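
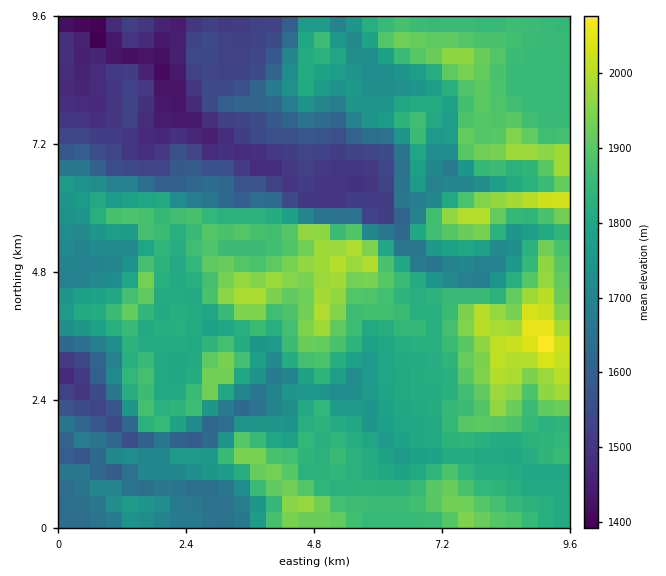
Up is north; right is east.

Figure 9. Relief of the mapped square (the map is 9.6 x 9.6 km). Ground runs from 1360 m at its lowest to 2100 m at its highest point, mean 1760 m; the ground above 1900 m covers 15.8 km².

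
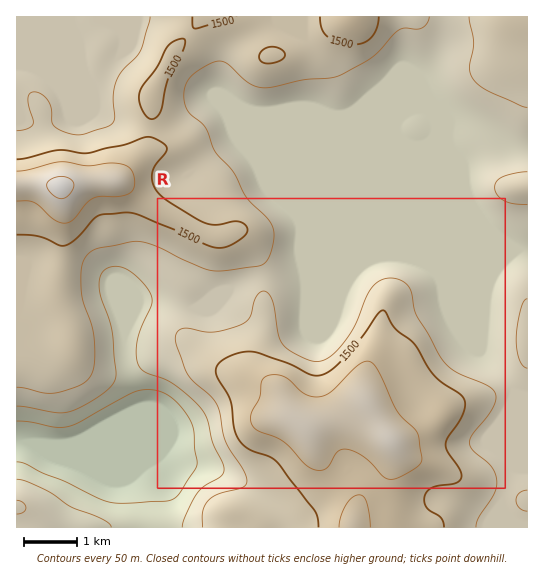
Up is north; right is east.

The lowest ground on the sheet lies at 1310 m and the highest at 1610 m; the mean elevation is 1450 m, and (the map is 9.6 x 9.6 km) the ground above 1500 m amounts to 17.5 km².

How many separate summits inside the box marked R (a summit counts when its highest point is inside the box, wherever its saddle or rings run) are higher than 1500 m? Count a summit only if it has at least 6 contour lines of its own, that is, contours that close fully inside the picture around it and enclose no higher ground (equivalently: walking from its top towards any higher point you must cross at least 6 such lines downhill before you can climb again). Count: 0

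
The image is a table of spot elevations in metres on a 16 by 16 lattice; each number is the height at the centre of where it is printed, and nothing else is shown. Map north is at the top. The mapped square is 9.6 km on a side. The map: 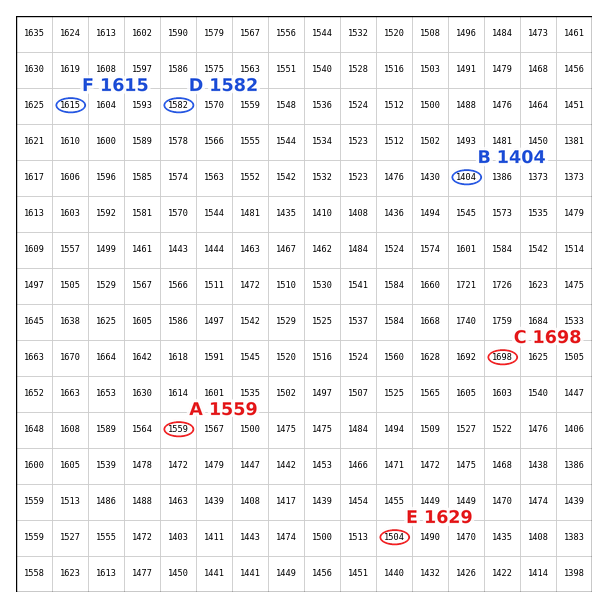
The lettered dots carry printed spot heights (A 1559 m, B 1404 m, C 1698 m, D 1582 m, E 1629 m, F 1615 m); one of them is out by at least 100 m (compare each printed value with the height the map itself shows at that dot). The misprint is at E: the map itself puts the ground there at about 1504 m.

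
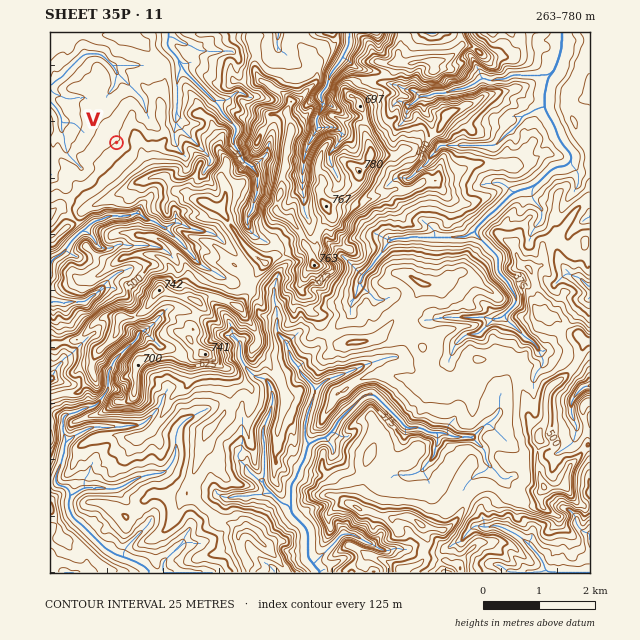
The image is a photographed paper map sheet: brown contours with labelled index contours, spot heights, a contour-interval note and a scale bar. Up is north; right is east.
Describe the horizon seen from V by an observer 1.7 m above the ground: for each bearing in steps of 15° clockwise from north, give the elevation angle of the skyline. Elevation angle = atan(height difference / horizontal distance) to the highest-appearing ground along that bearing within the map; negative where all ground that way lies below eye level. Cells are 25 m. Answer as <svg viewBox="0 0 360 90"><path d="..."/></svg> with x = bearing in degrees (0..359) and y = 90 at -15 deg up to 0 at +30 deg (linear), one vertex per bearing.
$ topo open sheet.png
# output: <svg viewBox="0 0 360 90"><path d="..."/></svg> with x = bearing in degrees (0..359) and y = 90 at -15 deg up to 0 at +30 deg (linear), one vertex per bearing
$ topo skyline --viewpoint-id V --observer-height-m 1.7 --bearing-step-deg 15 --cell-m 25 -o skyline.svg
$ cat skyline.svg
<svg viewBox="0 0 360 90"><path d="M0 61l15 0 15-3 15-4 15-3 15-2 15-2 15-1 15-4 15-5 15 0 15 5 15 5 15 5 15 4 15 3 15 2 15 2 15 2 15-1 15 3 15-2 15-3 15 0"/></svg>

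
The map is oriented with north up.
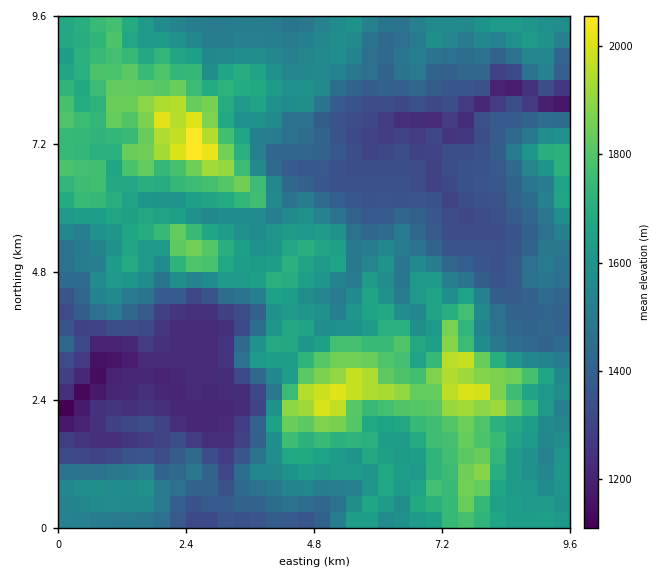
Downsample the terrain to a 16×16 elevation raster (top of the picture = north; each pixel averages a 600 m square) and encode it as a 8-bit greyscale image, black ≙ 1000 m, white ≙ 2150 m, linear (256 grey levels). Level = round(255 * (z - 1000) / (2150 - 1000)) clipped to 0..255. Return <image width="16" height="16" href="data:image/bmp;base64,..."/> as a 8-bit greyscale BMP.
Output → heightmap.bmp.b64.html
<image width="16" height="16" href="data:image/bmp;base64,Qk02BQAAAAAAADYEAAAoAAAAEAAAABAAAAABAAgAAAAAAAABAAATCwAAEwsAAAABAAAAAAAAAAAAAAEBAQACAgIAAwMDAAQEBAAFBQUABgYGAAcHBwAICAgACQkJAAoKCgALCwsADAwMAA0NDQAODg4ADw8PABAQEAAREREAEhISABMTEwAUFBQAFRUVABYWFgAXFxcAGBgYABkZGQAaGhoAGxsbABwcHAAdHR0AHh4eAB8fHwAgICAAISEhACIiIgAjIyMAJCQkACUlJQAmJiYAJycnACgoKAApKSkAKioqACsrKwAsLCwALS0tAC4uLgAvLy8AMDAwADExMQAyMjIAMzMzADQ0NAA1NTUANjY2ADc3NwA4ODgAOTk5ADo6OgA7OzsAPDw8AD09PQA+Pj4APz8/AEBAQABBQUEAQkJCAENDQwBEREQARUVFAEZGRgBHR0cASEhIAElJSQBKSkoAS0tLAExMTABNTU0ATk5OAE9PTwBQUFAAUVFRAFJSUgBTU1MAVFRUAFVVVQBWVlYAV1dXAFhYWABZWVkAWlpaAFtbWwBcXFwAXV1dAF5eXgBfX18AYGBgAGFhYQBiYmIAY2NjAGRkZABlZWUAZmZmAGdnZwBoaGgAaWlpAGpqagBra2sAbGxsAG1tbQBubm4Ab29vAHBwcABxcXEAcnJyAHNzcwB0dHQAdXV1AHZ2dgB3d3cAeHh4AHl5eQB6enoAe3t7AHx8fAB9fX0Afn5+AH9/fwCAgIAAgYGBAIKCggCDg4MAhISEAIWFhQCGhoYAh4eHAIiIiACJiYkAioqKAIuLiwCMjIwAjY2NAI6OjgCPj48AkJCQAJGRkQCSkpIAk5OTAJSUlACVlZUAlpaWAJeXlwCYmJgAmZmZAJqamgCbm5sAnJycAJ2dnQCenp4An5+fAKCgoAChoaEAoqKiAKOjowCkpKQApaWlAKampgCnp6cAqKioAKmpqQCqqqoAq6urAKysrACtra0Arq6uAK+vrwCwsLAAsbGxALKysgCzs7MAtLS0ALW1tQC2trYAt7e3ALi4uAC5ubkAurq6ALu7uwC8vLwAvb29AL6+vgC/v78AwMDAAMHBwQDCwsIAw8PDAMTExADFxcUAxsbGAMfHxwDIyMgAycnJAMrKygDLy8sAzMzMAM3NzQDOzs4Az8/PANDQ0ADR0dEA0tLSANPT0wDU1NQA1dXVANbW1gDX19cA2NjYANnZ2QDa2toA29vbANzc3ADd3d0A3t7eAN/f3wDg4OAA4eHhAOLi4gDj4+MA5OTkAOXl5QDm5uYA5+fnAOjo6ADp6ekA6urqAOvr6wDs7OwA7e3tAO7u7gDv7+8A8PDwAPHx8QDy8vIA8/PzAPT09AD19fUA9vb2APf39wD4+PgA+fn5APr6+gD7+/sA/Pz8AP39/QD+/v4A////AHZ2dWBMU1lcZIyDlKyajYlzdXllX1VygHyDkZqyq4iBQT1GS0dBcZ2Ylo2csayLfSU5QDcwNW3BzamhrcG4oH0xKTIvMjhjr9HUv7jUyKqGSygyMzJNjJOrsq2XxpBxaExYUTo0QXKOfYqUhatwXFxcf3dlYniMjnmCd4t7XFpkbH6QmLSUiJmQcXZsVU5ZbIGLlZ+Ngn2Ee11hV0hKVnGjoZOSnauRZFZOTkpIT2GDqJ+3v9aza1hTSUlDS1F0mKiotNfXlnlmVEY9OTlQX3Kgr7zErpiOgmdTUFFKOjo1l6ymo4yKg3h7a2RpYFhjaZmpkIBycXFue3dmeHiAh34="/>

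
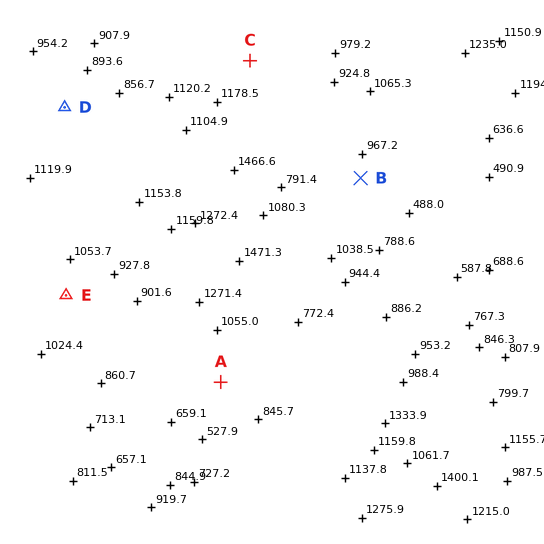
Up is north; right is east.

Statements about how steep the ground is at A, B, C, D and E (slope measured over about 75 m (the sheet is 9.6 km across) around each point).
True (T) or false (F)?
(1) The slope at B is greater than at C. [T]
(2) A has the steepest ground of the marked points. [T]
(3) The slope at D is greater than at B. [F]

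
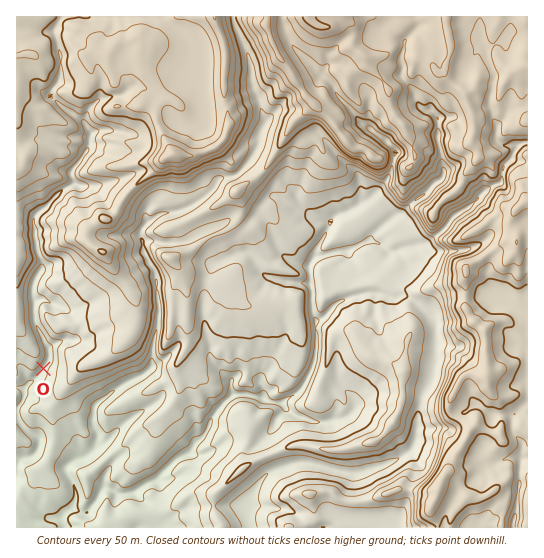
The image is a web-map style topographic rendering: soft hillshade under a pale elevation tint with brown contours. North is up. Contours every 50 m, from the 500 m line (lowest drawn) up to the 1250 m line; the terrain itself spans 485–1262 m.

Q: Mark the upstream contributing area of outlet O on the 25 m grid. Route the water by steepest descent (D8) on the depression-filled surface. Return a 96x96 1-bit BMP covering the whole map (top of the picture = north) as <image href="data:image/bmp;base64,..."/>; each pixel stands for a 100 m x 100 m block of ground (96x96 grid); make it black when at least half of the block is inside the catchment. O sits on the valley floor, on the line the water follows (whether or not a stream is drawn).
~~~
<image width="96" height="96" href="data:image/bmp;base64,Qk2+BAAAAAAAAD4AAAAoAAAAYAAAAGAAAAABAAEAAAAAAIAEAAATCwAAEwsAAAIAAAAAAAAA////AAAAAAAAAAAAAAAAAAAAAAAAAAAAAAAAAAAAAAAAAAAAAAAAAAAAAAAAAAAAAAAAAAAAAAAAAAAAAAAAAAAAAAAAAAAAAAAAAAAAAAAAAAAAAAAAAAAAAAAAAAAAAAAAAAAAAAAAAAAAAAAAAAAAAAAAAAAAAAAAAAAAAAAAAAAAAAAAAAAAAAAAAAAAAAAAAAAAAAAAAAAAAAAAAAAAAAAAAAAAAAAAAAAAAAAAAAAAAAAAAAAAAAAAAAAAAAAAAAAAAAAAAAAAAAAAAAAAAAAAAAAAAAAAAAAAAAAAAAAAAAAAAAAAAAAAAAAAAAAAAAAAAAAAAAAAAAAAAAAAAAAAAAAAAAAAAAAAAAAAAAAAAAAAAAAAAAAAAAAAAAAAAAAAAAAAAAAAAAAAAAAAAAAAAAAAAAAAAAAAAAAAAAAAAAAAAAAAAAAAAAAAAAAAAAAAAAAAAAAAAAAAAAAAAAAD4AAAAAAAAAAAAAAH+AAAAAAAAAAAAAAP/wAAAAAAAAAAAAAP/8AAAAAAAAAAAAAf/+AAAAAAAAAAAAAf//AAAAAAAAAAAAA///gAAAAAAAAAAAB///wAAAAAAAAAAAD///wAAAAAAAAAAAD///wAAAAAAAAAAAD///4AAAAAAAAAAAD///4AAAAAAAAAAAD///4AAAAAAAAAAAD///wAAAAAAAAAAAD///wAAAAAAAAAAAD///wAAAAAAAAAAAD///gAAAAAAAAAAAD///AAAAAAAAAAAAD//+AAAAAAAAAAAAD//8AAAAAAAAAAAAD//8AAAAAAAAAAAAD//4AAAAAAAAAAAAD//wAAAAAAAAAAAAD//gAAAAAAAAAAAAD/+AAAAAAAAAAAAAD/+AAAAAAAAAAAAAD/+AAAAAAAAAAAAAD//AAAAAAAAAAAAAD//gAAAAAAAAAAAAD//8AAAAAAAAAAAAD//+AAAAAAAAAAAAD//+AAAAAAAAAAAAD///AAAAAAAAAAAAD///gAAAAAAAAAAAD///wAAAAAAAAAAAD///4AAAAAAAAAAAD///8AAAAAAAAAAAD///+AAAAAAAAAAAD////AAAAAAAAAAAB////gAAAAAAAAAAB////wAAAAAAAAAAB////4AAAAAAAAAAD////4AAAAAAAAAAD////wAAAAAAAAAAD////wAAAAAAAAAAD////gAAAAAAAAAAD////gAAAAAAAAAAD////AAAAAAAAAAAD////AAAAAAAAAAAD////AAAAAAAAAAAD////gAAAAAAAAAAD////wAAAAAAAAAAD////wAAAAAAAAAAD////gAAAAAAAAAAD////AAAAAAAAAAAD///+AAAAAAAAAAAD///8AAAAAAAAAAAD///8AAAAAAAAAAAD///8AAAAAAAAAAAD///8AAAAAAAAAAAD//z8AAAAAAAAAAAD//j8AAAAAAAAAAAD//AcAAAAAAAAAAAD//AAAAAAAAAAAAAD/8AAAAAAAAAAAAAD/wAAAAAAAAAAAAAD/AAAAAAAAAAAAAAA="/>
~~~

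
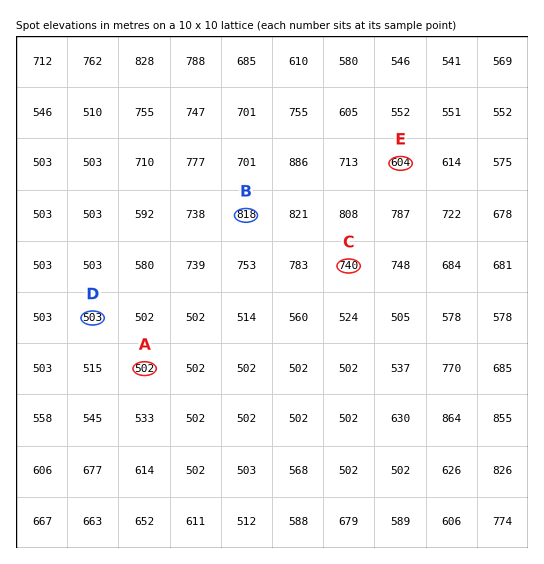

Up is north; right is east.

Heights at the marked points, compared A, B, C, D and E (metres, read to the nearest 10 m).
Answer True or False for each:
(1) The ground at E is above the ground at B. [False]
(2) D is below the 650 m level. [True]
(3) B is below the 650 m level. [False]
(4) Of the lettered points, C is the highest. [False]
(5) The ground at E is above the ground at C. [False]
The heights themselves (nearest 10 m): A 500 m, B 820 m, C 740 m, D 500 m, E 600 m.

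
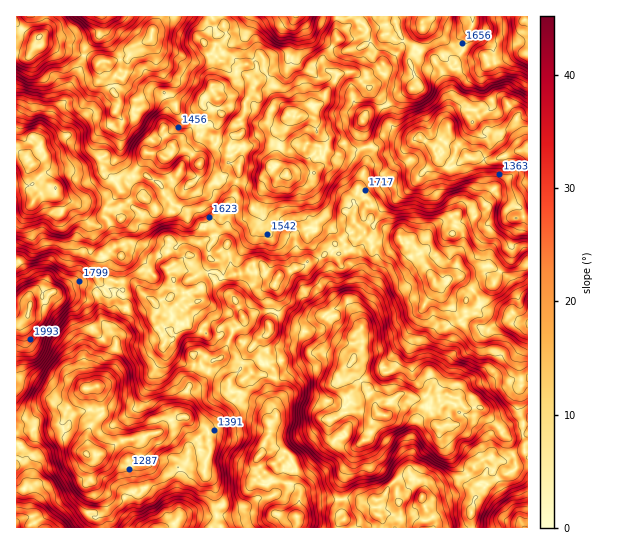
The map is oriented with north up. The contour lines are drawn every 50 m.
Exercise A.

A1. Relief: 1040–2160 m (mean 1570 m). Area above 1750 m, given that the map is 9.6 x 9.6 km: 20.5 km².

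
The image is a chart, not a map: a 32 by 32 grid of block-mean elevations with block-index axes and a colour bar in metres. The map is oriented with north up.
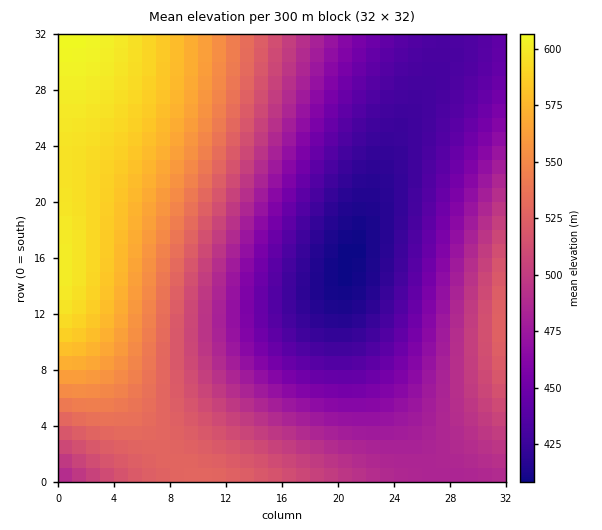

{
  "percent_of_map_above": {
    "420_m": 95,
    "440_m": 80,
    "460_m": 69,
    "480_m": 58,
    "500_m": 44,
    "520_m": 34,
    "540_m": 24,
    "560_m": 18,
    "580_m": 12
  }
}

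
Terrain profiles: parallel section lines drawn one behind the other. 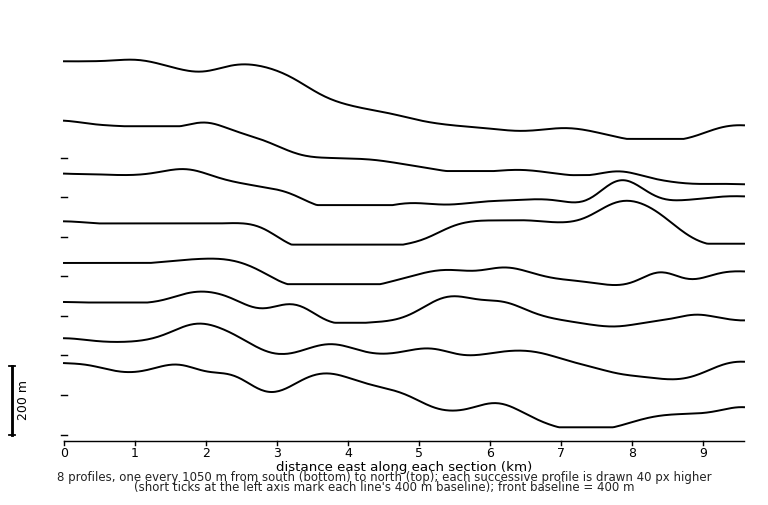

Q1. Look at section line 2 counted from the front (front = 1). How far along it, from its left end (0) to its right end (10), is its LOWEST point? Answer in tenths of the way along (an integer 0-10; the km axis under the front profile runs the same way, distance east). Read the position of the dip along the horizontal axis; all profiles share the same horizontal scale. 9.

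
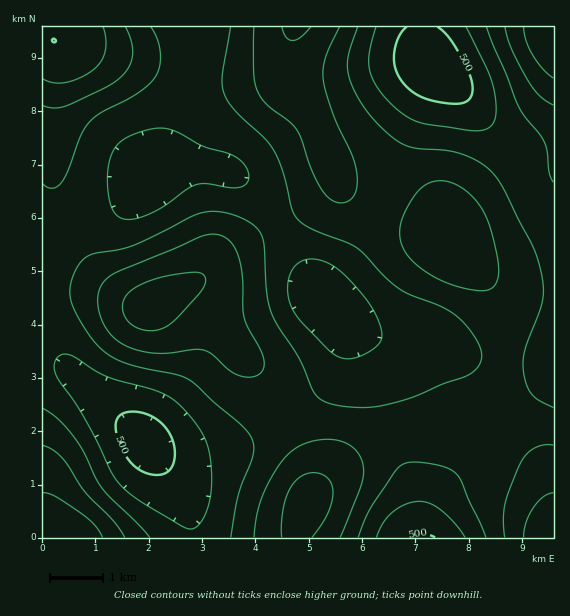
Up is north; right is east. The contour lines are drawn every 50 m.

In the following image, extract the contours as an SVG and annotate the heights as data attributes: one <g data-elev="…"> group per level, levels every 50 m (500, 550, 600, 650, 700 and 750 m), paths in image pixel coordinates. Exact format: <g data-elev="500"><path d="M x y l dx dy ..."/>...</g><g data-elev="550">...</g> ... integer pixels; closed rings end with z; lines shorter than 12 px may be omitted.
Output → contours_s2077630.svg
<g data-elev="500"><path d="M409 537l12-3 14 3"/><path d="M153 475l-9-3-8-5-7-7-6-10-6-13-1-10 1-8 6-5 12-2 14 3 12 8 10 13 4 15-2 14-8 8z"/><path d="M437 27l8 6 8 11 17 32 2 9 0 8-3 6-5 4-15 1-22-5-14-7-11-11-7-13-1-15 5-16 8-10"/></g><g data-elev="550"><path d="M376 537l7-13 9-11 13-9 14-3 10 2 12 7 14 13 10 14"/><path d="M187 528l-50-29-12-9-9-10-33-65-27-39-2-11 2-5 3-4 5-2 7 1 36 21 44 13 13 5 15 10 16 19 9 13 5 13 2 19 0 21-3 18-6 13-7 8z"/><path d="M345 359l-8-3-9-7-27-27-9-14-4-13 0-15 5-12 8-7 8-2 10 1 9 3 9 6 26 26 14 22 5 16 0 6-3 5-6 5-10 6-10 3z"/><path d="M123 219l-8-6-5-9-2-17 0-19 3-12 5-10 8-7 11-5 21-6 16 2 31 16 31 10 9 7 5 8 1 5-1 5-6 6-10 1-24-4-11 0-9 4-23 17-14 8-16 6z"/><path d="M466 27l22 45 7 24 1 15-2 10-5 6-8 3-13 0-48-7-15-7-14-13-15-18-7-16 0-17 7-25"/></g><g data-elev="600"><path d="M150 537l-48-49-7-11-12-27-14-19-13-14-13-9"/><path d="M358 537l12-28 25-37 8-8 12-2 28 4 8 4 6 5 4 6 25 56"/><path d="M553 408l-20-12-5-8-4-11-1-12 1-12 17-48 2-10 0-11-3-17-6-18-28-56-13-20-16-12-12-6-13-4-33-2-12-3-15-9-19-18-17-24-8-23 1-17 9-28"/><path d="M43 184l4 3 5 1 5-2 4-3 7-12 13-36 11-16 11-7 34-19 11-8 7-8 5-10 0-14-3-14-6-12"/><path d="M231 27l-9 48 0 10 2 8 10 16 30 29 10 13 8 18 10 39 4 9 5 6 10 5 36 14 10 6 30 31 14 11 39 16 15 9 10 9 9 12 6 11 2 9-4 11-9 7-62 25-22 6-16 2-18 0-19-3-11-4-6-7-16-34-26-42-6-22-4-55-5-11-10-8-11-5-13-4-11-1-10 2-12 4-58 28-14 5-24 3-10 5-6 6-5 11-4 10 0 11 2 9 6 12 19 28 12 10 15 8 19 5 34 7 12 5 51 44 11 13 3 8-1 10-15 40-7 42"/><path d="M486 27l33 80 26 36 2 9 2 21 4 9"/></g><g data-elev="650"><path d="M125 537l-12-17-29-29-21-33-10-8-10-5"/><path d="M340 537l21-50 2-11 0-9-3-11-8-9-11-6-13-2-13 2-14 4-10 7-10 10-11 18-9 19-4 17-3 21"/><path d="M553 445l-9 0-9 3-8 6-6 9-16 41-2 16 2 17"/><path d="M241 376l10 1 8-2 4-6 1-8-4-12-15-29-2-11 0-28-3-17-5-16-8-10-12-4-14 2-84 36-9 5-6 7-4 13 2 18 8 16 12 11 15 7 18 4 16 0 26-4 9 1 9 5 18 16z"/><path d="M480 291l8-1 5-3 4-6 2-8-4-28-10-30-11-16-15-13-16-5-15 2-7 5-6 7-12 22-3 16 3 15 11 15 19 13 23 10z"/><path d="M43 106l12 2 12-2 40-19 14-10 8-10 4-12-2-14-6-14"/><path d="M254 27l0 48 4 18 10 12 20 15 7 8 6 9 10 31 9 19 10 12 6 3 5 1 8-3 6-6 2-10 0-12-5-17-21-46-6-21-2-13 3-20 14-28"/><path d="M505 27l7 22 17 34 11 13 13 9"/></g><g data-elev="700"><path d="M102 537l-7-12-12-11-27-17-13-4"/><path d="M312 537l15-22 4-11 2-11-1-8-4-6-5-4-8-2-8 1-7 3-11 13-6 22-1 25"/><path d="M553 493l-10 4-10 11-7 15-2 14"/><path d="M149 331l15-3 14-11 25-29 3-8-3-5-4-2-7-1-31 5-20 7-13 9-5 11 0 7 2 6 10 10z"/><path d="M43 79l12 4 12-1 14-5 14-8 7-9 3-9 1-12-3-12"/><path d="M282 27l3 9 7 5 8-3 11-11"/><path d="M524 27l2 13 6 14 11 15 10 9"/></g>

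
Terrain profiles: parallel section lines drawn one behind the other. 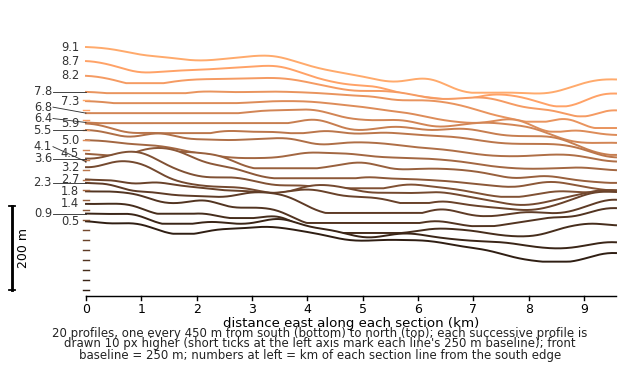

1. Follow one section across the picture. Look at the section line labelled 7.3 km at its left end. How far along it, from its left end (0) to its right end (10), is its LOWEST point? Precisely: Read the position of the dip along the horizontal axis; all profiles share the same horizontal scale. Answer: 10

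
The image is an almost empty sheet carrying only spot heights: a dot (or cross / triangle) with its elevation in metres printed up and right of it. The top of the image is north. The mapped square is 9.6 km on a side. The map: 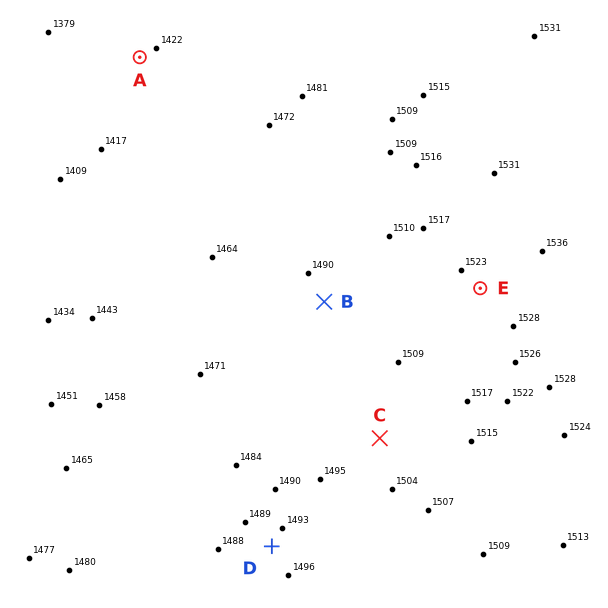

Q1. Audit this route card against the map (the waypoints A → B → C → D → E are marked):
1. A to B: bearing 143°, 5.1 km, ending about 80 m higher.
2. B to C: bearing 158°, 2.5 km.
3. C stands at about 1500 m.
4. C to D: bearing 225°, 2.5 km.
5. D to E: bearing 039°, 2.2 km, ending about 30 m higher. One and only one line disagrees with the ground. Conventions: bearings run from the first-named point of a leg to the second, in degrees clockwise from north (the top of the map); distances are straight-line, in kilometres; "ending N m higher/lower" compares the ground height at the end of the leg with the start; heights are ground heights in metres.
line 5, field distance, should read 5.5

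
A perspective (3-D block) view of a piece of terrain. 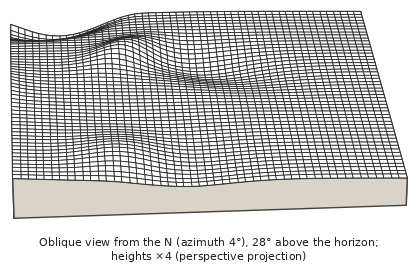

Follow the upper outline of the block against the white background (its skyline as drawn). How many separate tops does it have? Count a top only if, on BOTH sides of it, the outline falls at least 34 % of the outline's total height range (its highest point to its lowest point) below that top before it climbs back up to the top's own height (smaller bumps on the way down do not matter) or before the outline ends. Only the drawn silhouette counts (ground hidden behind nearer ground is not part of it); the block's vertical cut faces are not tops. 2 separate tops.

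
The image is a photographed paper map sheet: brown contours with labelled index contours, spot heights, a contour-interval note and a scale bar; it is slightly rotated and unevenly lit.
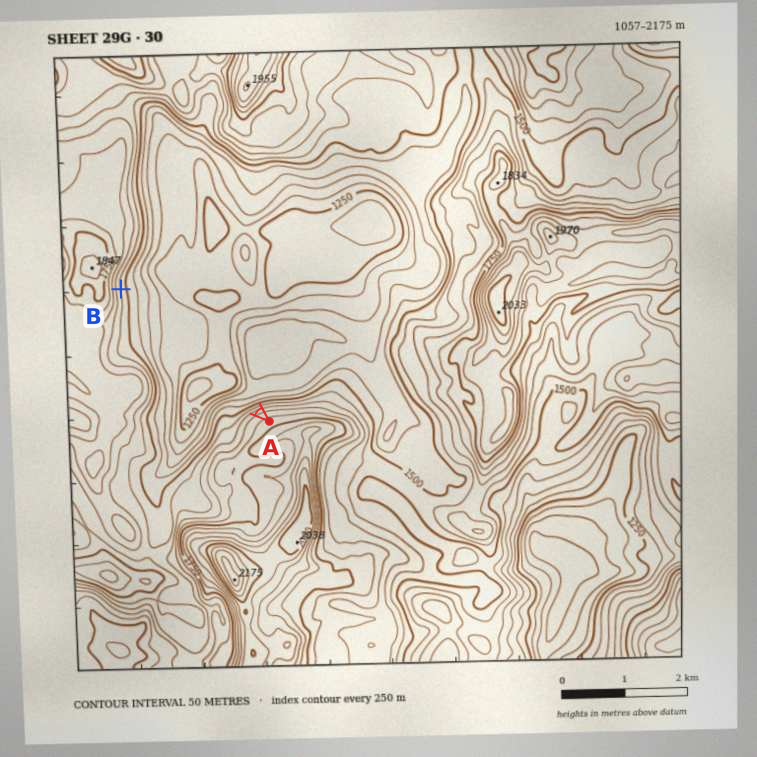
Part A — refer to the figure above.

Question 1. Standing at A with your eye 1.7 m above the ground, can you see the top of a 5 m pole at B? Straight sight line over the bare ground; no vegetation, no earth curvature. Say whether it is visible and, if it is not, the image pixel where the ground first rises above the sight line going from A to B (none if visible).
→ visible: true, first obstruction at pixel None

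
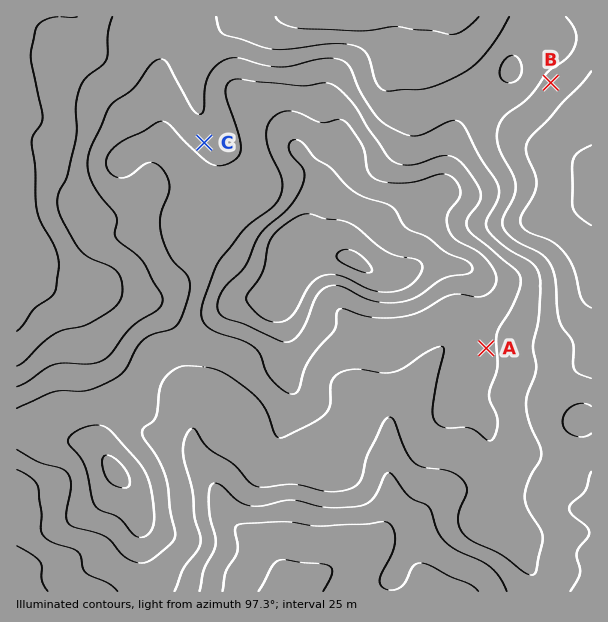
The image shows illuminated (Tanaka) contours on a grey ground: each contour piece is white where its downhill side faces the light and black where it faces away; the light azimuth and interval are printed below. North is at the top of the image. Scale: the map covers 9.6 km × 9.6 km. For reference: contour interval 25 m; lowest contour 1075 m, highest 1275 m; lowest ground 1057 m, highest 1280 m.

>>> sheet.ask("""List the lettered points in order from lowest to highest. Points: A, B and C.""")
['B', 'C', 'A']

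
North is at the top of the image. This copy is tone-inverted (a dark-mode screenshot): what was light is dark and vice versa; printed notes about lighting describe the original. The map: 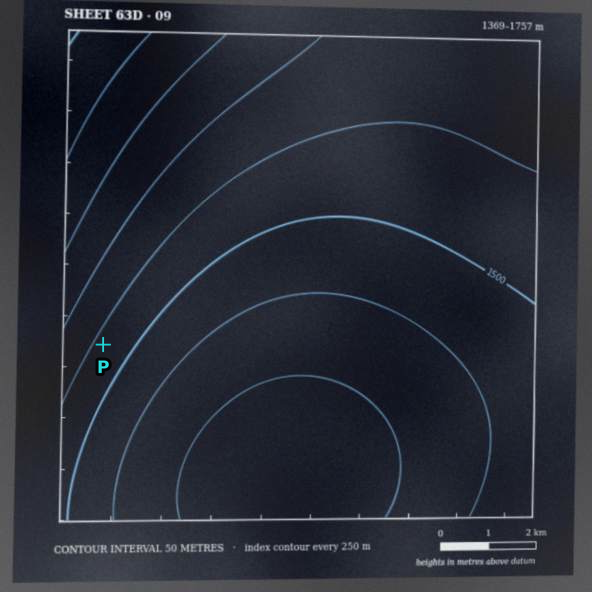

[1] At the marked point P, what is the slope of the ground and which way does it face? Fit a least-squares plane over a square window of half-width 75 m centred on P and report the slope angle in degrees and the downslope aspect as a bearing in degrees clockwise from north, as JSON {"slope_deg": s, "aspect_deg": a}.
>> {"slope_deg": 4, "aspect_deg": 120}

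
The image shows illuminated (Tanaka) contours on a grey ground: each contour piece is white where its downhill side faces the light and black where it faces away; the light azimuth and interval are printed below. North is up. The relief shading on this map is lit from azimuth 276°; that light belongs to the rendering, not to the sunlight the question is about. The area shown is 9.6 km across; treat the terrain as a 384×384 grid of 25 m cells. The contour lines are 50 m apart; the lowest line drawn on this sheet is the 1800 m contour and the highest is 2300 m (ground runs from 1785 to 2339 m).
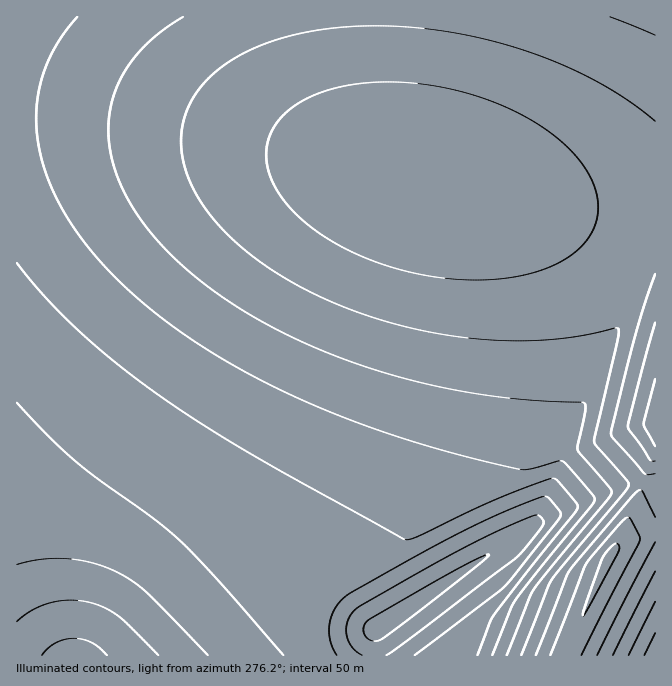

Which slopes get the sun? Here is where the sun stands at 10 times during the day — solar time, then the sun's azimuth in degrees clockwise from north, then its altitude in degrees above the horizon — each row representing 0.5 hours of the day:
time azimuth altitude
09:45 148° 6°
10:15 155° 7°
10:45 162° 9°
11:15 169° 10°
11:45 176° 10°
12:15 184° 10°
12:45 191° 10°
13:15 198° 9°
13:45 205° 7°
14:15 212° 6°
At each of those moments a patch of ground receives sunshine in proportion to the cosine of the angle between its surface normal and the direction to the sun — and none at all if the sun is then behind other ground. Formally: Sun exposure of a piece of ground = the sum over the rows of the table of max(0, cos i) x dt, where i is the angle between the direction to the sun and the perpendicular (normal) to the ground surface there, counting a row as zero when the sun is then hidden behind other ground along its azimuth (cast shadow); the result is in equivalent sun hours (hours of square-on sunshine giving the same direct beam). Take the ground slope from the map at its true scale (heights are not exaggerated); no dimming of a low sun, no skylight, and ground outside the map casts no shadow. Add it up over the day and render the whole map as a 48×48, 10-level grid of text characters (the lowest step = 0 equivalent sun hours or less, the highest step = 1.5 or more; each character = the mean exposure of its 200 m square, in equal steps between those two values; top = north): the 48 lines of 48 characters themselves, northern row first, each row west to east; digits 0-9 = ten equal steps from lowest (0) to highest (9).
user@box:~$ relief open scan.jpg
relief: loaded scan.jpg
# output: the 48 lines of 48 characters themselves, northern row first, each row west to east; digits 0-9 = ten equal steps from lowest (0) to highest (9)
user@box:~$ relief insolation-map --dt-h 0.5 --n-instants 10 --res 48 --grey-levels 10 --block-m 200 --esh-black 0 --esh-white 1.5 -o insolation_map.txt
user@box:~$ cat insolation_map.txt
444333333333333333333222222222222222333333333333
444443333333333333333332222222222222333333333333
444444433333333333333333332222222233333333333333
444444444333333333333333333333333333333333333333
444444444443333333333333333333333333333333333333
444444444444443333333333333333333333333333333333
444444444444444444333333333333333333333333333333
444444444444444444444433333333333333333333333333
444444444444444444444444444433333333333333333333
555555554444444444444444444444444444333333333334
555555555555555544444444444444444444444444444444
555555555555555555555544444444444444444444444444
555555555555555555555555555554444444444444444444
555555555555555555555555555555555554444444444444
555555555555555555555555555555555555555554444444
555555555555556666666555555555555555555555555544
555555555666666666666666666665555555555555555555
555555566666666666666666666666666655555555555554
555555666666666666666666666666666666665555555553
555556666666666666666666666666666666666665555553
555556666666666666666666666666666666666666655542
555556666666666666666666666666666666666666665533
555555666666666666666666666666666666666666665433
555555666666666666666666666666666666666666655333
555555566666666666666666666666666666666666655333
555555556666666666666666666666666666666666654333
555555555666666666666666666666666666666666653333
555555555566666666666666666666666666666666643333
555555555555666666666666666666666666666666533333
555555555555566666666666666666666666666666433333
555555555555555666666666666666666666666666333344
555555555555555555666666666666666666665554346888
555555555555555555556666666666666666655555688889
555555555555555555555555666666666666555687778889
555555555555555555555555555555666665578976655669
555555555555555555555555555555555567998765443103
555555555555555555555555555555555689987543210012
555555555555555555555555555555568998875320000022
556666665555555555555555555555699998752000000123
666666666655555555555555555558999987410000000367
666666666665555555555555555699999862000000004788
666777766666555555555555557999998410000000227888
677777776666555555555555699999862000000022248888
677777777666655555555555999998410000001222268887
677777777666665555555556899962000000122222477777
677777777666666555555555667410000012222222677777
666777766666666655555554330000000242222223777777
666666666666666665555553210000013532222225777777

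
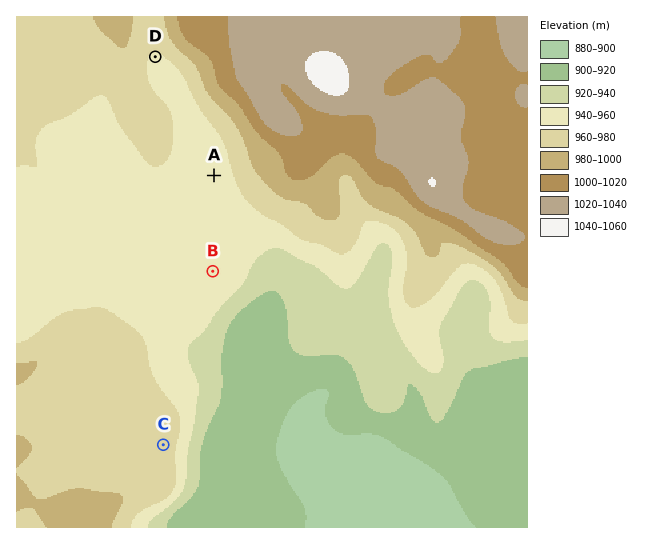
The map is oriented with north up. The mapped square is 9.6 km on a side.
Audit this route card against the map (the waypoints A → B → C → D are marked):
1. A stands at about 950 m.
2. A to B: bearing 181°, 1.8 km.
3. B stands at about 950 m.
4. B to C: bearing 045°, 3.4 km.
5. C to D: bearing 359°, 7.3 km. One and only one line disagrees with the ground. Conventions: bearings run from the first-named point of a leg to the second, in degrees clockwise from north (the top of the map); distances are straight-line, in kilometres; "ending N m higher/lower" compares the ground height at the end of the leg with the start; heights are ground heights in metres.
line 4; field bearing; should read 196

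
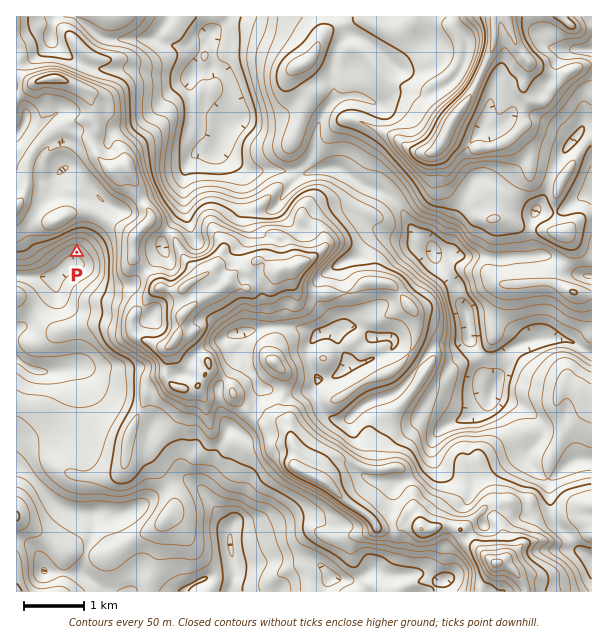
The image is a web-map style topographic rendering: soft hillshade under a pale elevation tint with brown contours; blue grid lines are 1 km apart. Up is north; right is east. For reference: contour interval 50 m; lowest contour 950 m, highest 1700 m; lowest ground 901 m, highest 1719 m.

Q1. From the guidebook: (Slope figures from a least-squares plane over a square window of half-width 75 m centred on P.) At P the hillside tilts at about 15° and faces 199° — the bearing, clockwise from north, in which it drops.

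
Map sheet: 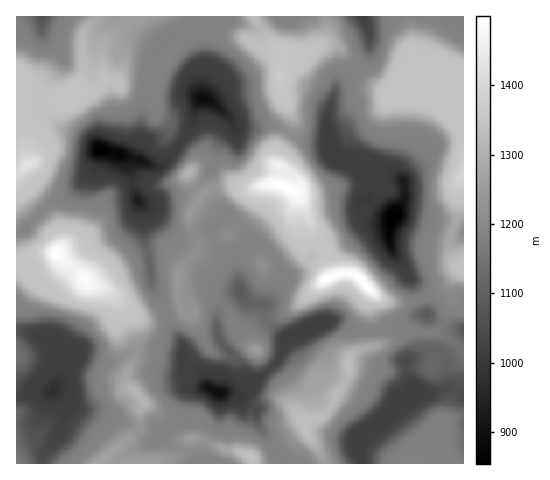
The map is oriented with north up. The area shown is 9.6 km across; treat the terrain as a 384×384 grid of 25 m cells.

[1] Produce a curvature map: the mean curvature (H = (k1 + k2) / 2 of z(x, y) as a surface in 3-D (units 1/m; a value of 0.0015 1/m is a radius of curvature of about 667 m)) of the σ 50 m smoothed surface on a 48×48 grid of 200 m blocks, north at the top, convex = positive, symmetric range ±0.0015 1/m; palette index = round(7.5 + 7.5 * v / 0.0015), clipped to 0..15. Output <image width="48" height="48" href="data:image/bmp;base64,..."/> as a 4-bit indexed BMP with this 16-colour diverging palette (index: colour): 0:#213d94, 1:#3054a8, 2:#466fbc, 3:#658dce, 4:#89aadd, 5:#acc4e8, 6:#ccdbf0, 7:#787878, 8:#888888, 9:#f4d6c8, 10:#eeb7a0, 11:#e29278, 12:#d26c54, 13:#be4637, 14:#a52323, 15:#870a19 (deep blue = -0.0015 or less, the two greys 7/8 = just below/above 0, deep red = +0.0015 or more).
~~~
<image width="48" height="48" href="data:image/bmp;base64,Qk32BAAAAAAAAHYAAAAoAAAAMAAAADAAAAABAAQAAAAAAIAEAAATCwAAEwsAABAAAAAAAAAAlD0hAKhUMAC8b0YAzo1lAN2qiQDoxKwA8NvMAHh4eACIiIgAyNb0AKC37gB4kuIAVGzSADdGvgAjI6UAGQqHAJgkrGSsZpq8uXZkNO9zd2KqpTSdl3d3iYdUSbdZx2VWdmZs//9WZ0f3kWV7uYd4mHaVQotlm6VWeeypRUVXdo+1cHZVnKiImHWpVVumZ5pndohmeKoZVttikTdkSLqImVVqdlepdFk2d2e43GV6a7rZa0JnVGu5qchnd1JpZLyIeb3hZyM3baifVtkmdUbOzGZ4l1R4Zn73qpyEeFhJ3IZa1X2id2RWZFaCWEfWrM5XcSQwCGOuqXdp6kjUR3Y1dnWHSTm1itdKY4YHWoUtdolmrVW3NlRnSoVpd0vHm4NrU4qbh1QHx2yXXLWNxVnJdrpXh1THScZrk4UyOiqATGmmf6RrhIuoest3eHGpZIlrgWPPtI/1Cqenj6RHICeIWrhXd2BWp1lZsAn5CM/5FFq7it/8uFZEe2RnZDKF2ldXsG3Ai3anBkJbtTRpi6mruQEiJKpsyouViLmgqYmHQTUwa2RFeKy6Y7yXZ1JbiJ60abqRuYlp6iAQCFdiWFMJmJdlaKqXd55VW4t1uldWnecyZK2ZZnEamTWM24h3mcg3a3d4ljZEZ/+2OKTP+byoh0zaZa3LubQ3a3Z5giqoc8rIdk/5WHqHcbuFWL2qaYUIe3Z4o0uYc1n/cc+VgASVl5hlmKunbVgJjHZ4lninYwWf//xWYxx3zYdIyqh2u0kaepd3iInHRKlTSLdiVF1Y2bh/+VNrxXgrdoqHd3iESsZ4qHc4BqxXqZqJ7VaoNrV8h2mHd3dTm4iKkqV0CNtYpRCXaGnVW4KMp4h4uXY3uYd9mGaCOqxm4xJ9uszWpTRDmKdmd2RaiWyrZSiCJ2yEuXQUyHVHwmmCWtd3dUapemyjlFqCEGuTa7Y0U0Z5xFF0SrpmMpuFaaqSs0i1AomUu6yDaarO1gKRWnuETbdTW+ujtUWswFiK2XnWShQ65lqJp1W3y5/s3cyjzEeJ4Xd6uJWdOxRVeot57vRE7Ya8letZ61eJcDh8vMp8aUablWpRPP00lJgnnKhkI2eIhlllt57JqFd4VFA4FLlohUy/x6YxV3hTM4pk1od36nUAAHm4ULyo0CnGfGgVd1JHmalhmYh4yHQDu7laojn5YRi/5TsWaUnsuphwand5h4NYVUI21UOFZCZGIowlZ52GZmUyuYeIaFlHm6T8qVd5hThzO7szZphWRDRruHeIm8dJqresmWjYCCxmz3lAm4bdmaq6iHd4iK2kNWiMZoEwiFw93XZwbHPbqqmIiIeIiInJf0aMVWAlpZlum4WkG3TKiIiIeIiImpiKr2WLg3Vqk3d9mlZ6Gnfrh4h3eImZeLhqnFV5wYmZYoZcqYg4eXVaqIh3eLu7UJl6aoR41xZ1JaNriKxTVocl2HiIibZFQbpqSYV4nWESeUjJiIu3SIhz2XiJvERnctpqaYZnicqcpa2YmZm82pBVvJm8pGlog9pZiIZneImpbfqMy5u7tcAofNumNJsIpL5niIhmZ3iHZ5W4Izh7iZBMVqVkZ6omx0y3WJmYdnd3UB2SRVRJqEF8dWRneA=="/>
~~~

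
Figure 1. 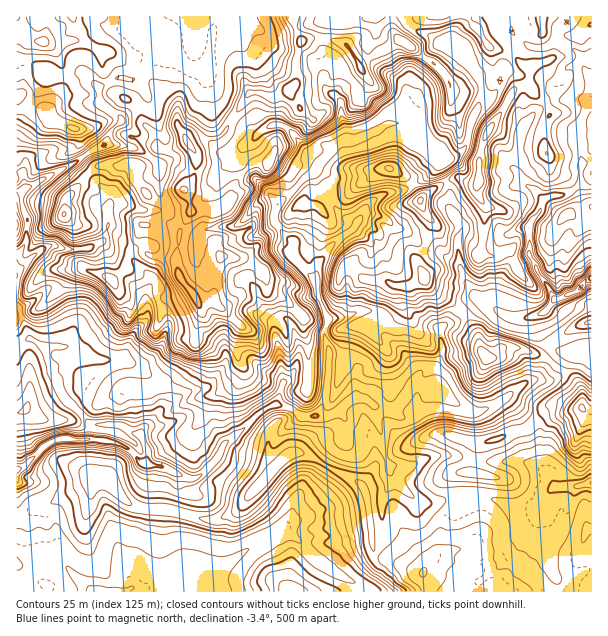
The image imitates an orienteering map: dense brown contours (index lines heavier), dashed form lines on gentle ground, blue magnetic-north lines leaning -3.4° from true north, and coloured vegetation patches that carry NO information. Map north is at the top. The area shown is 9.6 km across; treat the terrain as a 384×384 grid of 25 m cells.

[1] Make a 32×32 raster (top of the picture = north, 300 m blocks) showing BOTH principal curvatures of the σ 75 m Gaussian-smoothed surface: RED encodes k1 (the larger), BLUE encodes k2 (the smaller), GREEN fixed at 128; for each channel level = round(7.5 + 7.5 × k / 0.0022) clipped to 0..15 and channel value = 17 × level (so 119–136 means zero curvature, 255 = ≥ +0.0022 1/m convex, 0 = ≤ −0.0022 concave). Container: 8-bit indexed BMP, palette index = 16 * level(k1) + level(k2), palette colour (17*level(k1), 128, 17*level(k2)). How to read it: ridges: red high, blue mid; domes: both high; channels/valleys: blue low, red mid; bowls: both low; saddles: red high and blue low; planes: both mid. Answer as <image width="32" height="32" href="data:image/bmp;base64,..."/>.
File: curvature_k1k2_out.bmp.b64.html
<image width="32" height="32" href="data:image/bmp;base64,Qk02CAAAAAAAADYEAAAoAAAAIAAAACAAAAABAAgAAAAAAAAEAAATCwAAEwsAAAABAAAAAAAAAIAAABGAAAAigAAAM4AAAESAAABVgAAAZoAAAHeAAACIgAAAmYAAAKqAAAC7gAAAzIAAAN2AAADugAAA/4AAAACAEQARgBEAIoARADOAEQBEgBEAVYARAGaAEQB3gBEAiIARAJmAEQCqgBEAu4ARAMyAEQDdgBEA7oARAP+AEQAAgCIAEYAiACKAIgAzgCIARIAiAFWAIgBmgCIAd4AiAIiAIgCZgCIAqoAiALuAIgDMgCIA3YAiAO6AIgD/gCIAAIAzABGAMwAigDMAM4AzAESAMwBVgDMAZoAzAHeAMwCIgDMAmYAzAKqAMwC7gDMAzIAzAN2AMwDugDMA/4AzAACARAARgEQAIoBEADOARABEgEQAVYBEAGaARAB3gEQAiIBEAJmARACqgEQAu4BEAMyARADdgEQA7oBEAP+ARAAAgFUAEYBVACKAVQAzgFUARIBVAFWAVQBmgFUAd4BVAIiAVQCZgFUAqoBVALuAVQDMgFUA3YBVAO6AVQD/gFUAAIBmABGAZgAigGYAM4BmAESAZgBVgGYAZoBmAHeAZgCIgGYAmYBmAKqAZgC7gGYAzIBmAN2AZgDugGYA/4BmAACAdwARgHcAIoB3ADOAdwBEgHcAVYB3AGaAdwB3gHcAiIB3AJmAdwCqgHcAu4B3AMyAdwDdgHcA7oB3AP+AdwAAgIgAEYCIACKAiAAzgIgARICIAFWAiABmgIgAd4CIAIiAiACZgIgAqoCIALuAiADMgIgA3YCIAO6AiAD/gIgAAICZABGAmQAigJkAM4CZAESAmQBVgJkAZoCZAHeAmQCIgJkAmYCZAKqAmQC7gJkAzICZAN2AmQDugJkA/4CZAACAqgARgKoAIoCqADOAqgBEgKoAVYCqAGaAqgB3gKoAiICqAJmAqgCqgKoAu4CqAMyAqgDdgKoA7oCqAP+AqgAAgLsAEYC7ACKAuwAzgLsARIC7AFWAuwBmgLsAd4C7AIiAuwCZgLsAqoC7ALuAuwDMgLsA3YC7AO6AuwD/gLsAAIDMABGAzAAigMwAM4DMAESAzABVgMwAZoDMAHeAzACIgMwAmYDMAKqAzAC7gMwAzIDMAN2AzADugMwA/4DMAACA3QARgN0AIoDdADOA3QBEgN0AVYDdAGaA3QB3gN0AiIDdAJmA3QCqgN0Au4DdAMyA3QDdgN0A7oDdAP+A3QAAgO4AEYDuACKA7gAzgO4ARIDuAFWA7gBmgO4Ad4DuAIiA7gCZgO4AqoDuALuA7gDMgO4A3YDuAO6A7gD/gO4AAID/ABGA/wAigP8AM4D/AESA/wBVgP8AZoD/AHeA/wCIgP8AmYD/AKqA/wC7gP8AzID/AN2A/wDugP8A/4D/AJeIiJaFloaHh4eHh4aXqKinlpRzc6S2h4eHiIiHh4eHh4eHh5eHh4eHd4eHhZeYl3V0hafHp6iHh4eGh4eHh4eHh3aXlnd3h4Z2hYWEhIaVhZeFyIaHh5iXmId3h4eHl4eHhbiWdXWGhYW2t6aEhIWHh4bHhZeGl3eIiId3h3aYl5eGp6aFx9fY17XF6JiFdXZ2dseVl3WWh4eHhneHhpiklpaXpsemdoaFhYXI6IZzdnaWyIWFlZaFdISWhoaVlIG2h6iouJSUgZGSlobH13SF19e3dYWXuMjIx7iGhpSjoMDp2MjJoYGnuaaCh5e31+eWdZaUpnSDhJWEdHV1pLa4kICQkLCkpKiop3KCuKWop4aGl4W36Njo5+jHl3Smx6jo9+Skk5SDhZWmlpKQ6JKBlYaXlnSEtpVihafGpabIt5dzlLi4p5eFprenqIOAw9WkhIWGhoaFgqKAc6e3ttmmh4OYh5iop5Z1hJa4uZG2+KGWhpaFh3aT6JZygXOFxaaVlpeGhYR0k4Okg8ikgpP3kKaFt5Z0c4XY2KeEtaWElYSGhoaUY5PF6tiCpNeiteZwhIbHhLeylunY+Pa1dXWDlIZ2hbWx+KG3xnL556Kl1sDYyJaXt3Gl2JSDhKbHxrLphVR0x+ehpZbY17RydObngJKDg6WVhbOkc4WSgKfH0rTGdGT4ppOE56entqTIxYD2ppa4uKfHlnN1hOfAoNKi58Xn9uiWc7bXhaVkx+fFgOfH17eV2biCtHW29cDZgIKTtuaUlKW21pWGyMflc3CVofmWhpa3pYDqx/aA17i0oLGAsYCVpoaWlpa3ldaCY5aRkqWGl6W2gcaVxqDZl5Wg1vrXtoPIt5a2lKGg1qCnlrmDdJR0ttiBpZW2cMe3t6Cl+ZZ1hIO0hLem2MaicNiolbZxxdf5YnPH1se2kLa3cJG394V0tral2oWG6KCBkqaVt8eBsNT0tPmUdZOlooOUtYCy9+fYhHO1poW19ueDc5W36PnolWGj94R1lriWhHSDtbGAkaG1pNemhYWW+aJzg4SDpaWEdIH1k4WW2ZaVhbjG+daxtraj+aTXhoLDoNaBcoOEhYWV1rD4lIXGdYWmuLaFpoG0hdaldJXGlYPY+PbTtHJ2dMbYgPaldMenlaeWp4eDyLeGtaV2dNfX18eGkbX4xYN1lOikgvempoV2lnWWhoSUhJeHhneFxnWG14aVlfezUmPlyJOVlKaGl4aFdZZ2l6eXhoeHh4aWdnXWdXa21cWD8/eEg6aVqLimdrfZpqeml4aHd4iHh3eHZNi3xtiFtvjVYnSlx4aFlJSXloaGl3aHd4eHh4eHd4aV5nV1hYWlk7PHpNd2d4e3hKc="/>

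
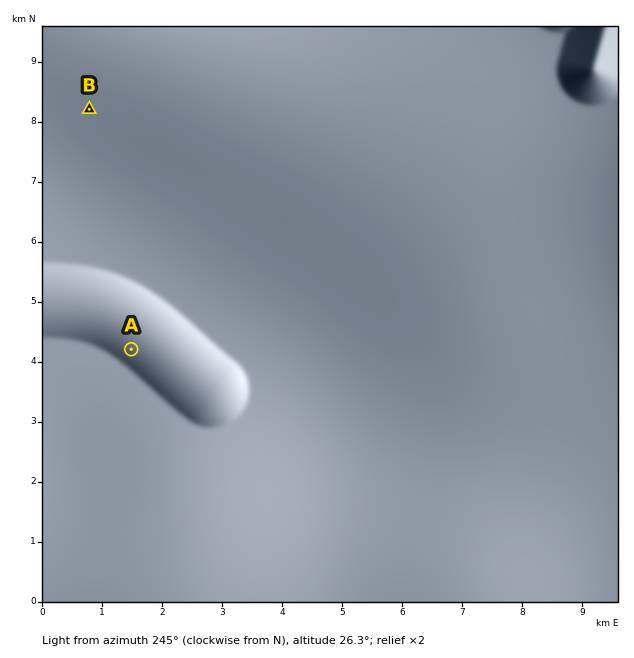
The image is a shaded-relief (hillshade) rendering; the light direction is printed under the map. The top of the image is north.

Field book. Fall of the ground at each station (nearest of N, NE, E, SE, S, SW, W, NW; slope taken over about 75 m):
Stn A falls NE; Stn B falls N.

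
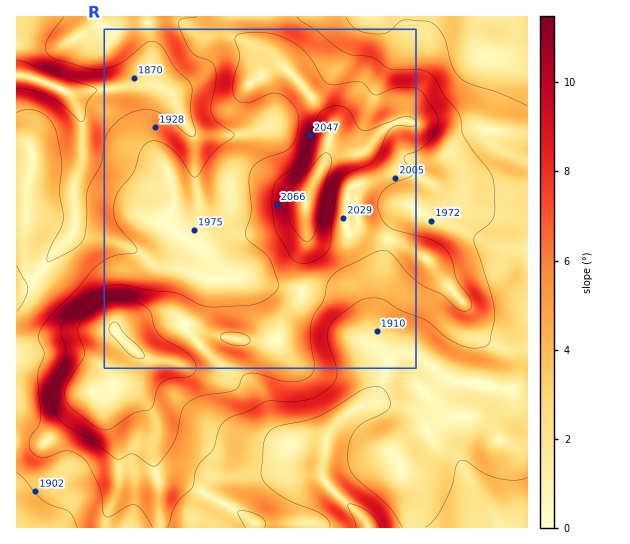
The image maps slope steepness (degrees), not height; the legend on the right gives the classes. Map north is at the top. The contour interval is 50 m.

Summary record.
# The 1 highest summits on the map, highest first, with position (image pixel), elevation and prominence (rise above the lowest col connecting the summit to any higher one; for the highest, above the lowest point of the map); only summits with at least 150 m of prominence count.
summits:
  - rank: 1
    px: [306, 205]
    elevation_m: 2141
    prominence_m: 318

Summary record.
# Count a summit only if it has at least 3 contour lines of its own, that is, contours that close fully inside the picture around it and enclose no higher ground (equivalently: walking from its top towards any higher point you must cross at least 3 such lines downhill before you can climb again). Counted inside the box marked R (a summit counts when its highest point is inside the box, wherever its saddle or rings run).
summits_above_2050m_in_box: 1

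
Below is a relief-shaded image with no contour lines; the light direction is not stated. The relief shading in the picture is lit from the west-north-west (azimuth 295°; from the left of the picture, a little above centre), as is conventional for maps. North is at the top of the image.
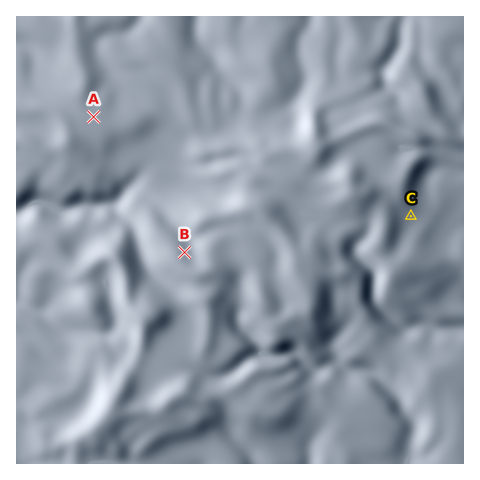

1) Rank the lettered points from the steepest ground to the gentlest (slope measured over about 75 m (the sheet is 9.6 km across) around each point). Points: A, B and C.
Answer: B C A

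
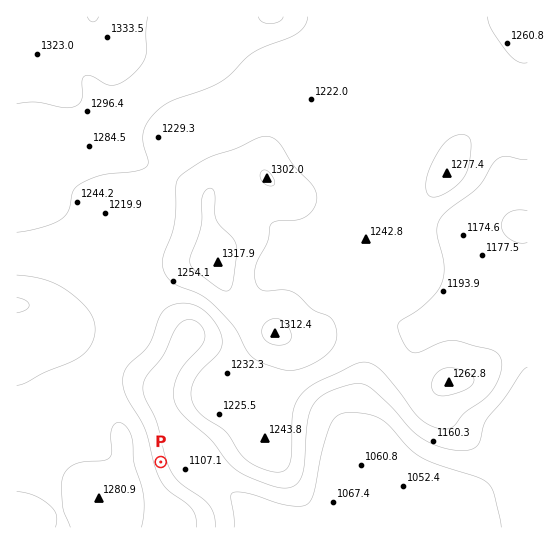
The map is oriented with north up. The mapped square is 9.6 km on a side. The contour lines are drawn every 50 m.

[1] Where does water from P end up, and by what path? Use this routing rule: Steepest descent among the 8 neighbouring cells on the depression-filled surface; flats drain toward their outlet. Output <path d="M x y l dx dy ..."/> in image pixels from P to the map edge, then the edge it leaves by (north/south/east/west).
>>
<path d="M161 462l22 0 19 19 3 0 5 2 4 0 1 2 6 0 13 13 1 0 6 5 2 0 24 24"/>
exit: south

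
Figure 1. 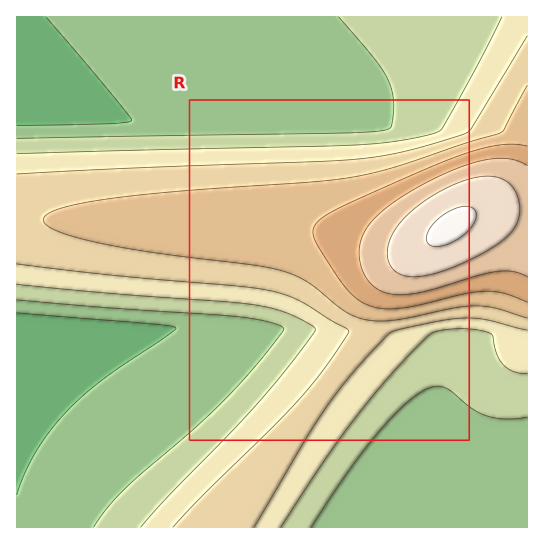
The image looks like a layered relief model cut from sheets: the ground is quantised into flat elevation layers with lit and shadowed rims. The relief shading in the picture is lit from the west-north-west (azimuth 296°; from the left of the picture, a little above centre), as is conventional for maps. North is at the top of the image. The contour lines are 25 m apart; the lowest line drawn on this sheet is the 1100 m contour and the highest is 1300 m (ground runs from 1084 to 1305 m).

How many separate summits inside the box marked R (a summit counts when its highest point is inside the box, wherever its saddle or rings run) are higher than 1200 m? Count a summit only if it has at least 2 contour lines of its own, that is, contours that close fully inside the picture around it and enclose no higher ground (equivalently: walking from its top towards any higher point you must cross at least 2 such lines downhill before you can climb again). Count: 1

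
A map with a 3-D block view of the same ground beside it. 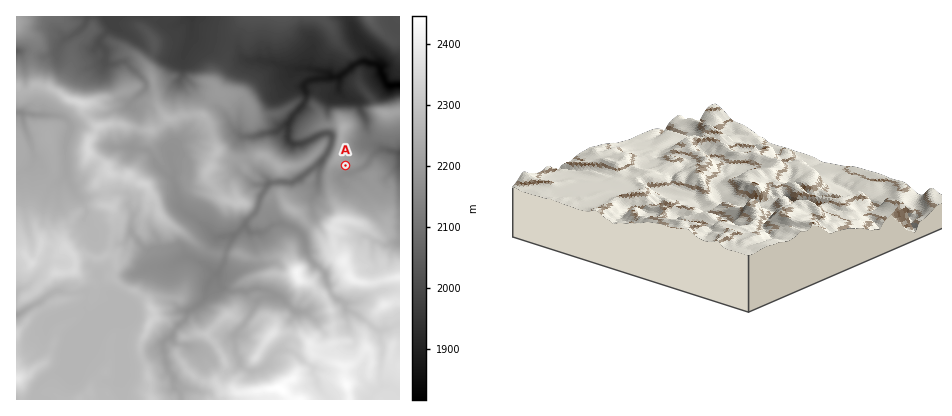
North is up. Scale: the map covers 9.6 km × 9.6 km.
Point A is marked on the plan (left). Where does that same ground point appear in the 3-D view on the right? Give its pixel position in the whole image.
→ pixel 839 205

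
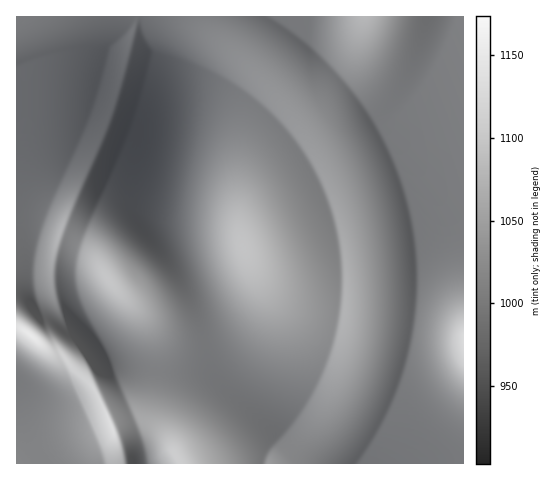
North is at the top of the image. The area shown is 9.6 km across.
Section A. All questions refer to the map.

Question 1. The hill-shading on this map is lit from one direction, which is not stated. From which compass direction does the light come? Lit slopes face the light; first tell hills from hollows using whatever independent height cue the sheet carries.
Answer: W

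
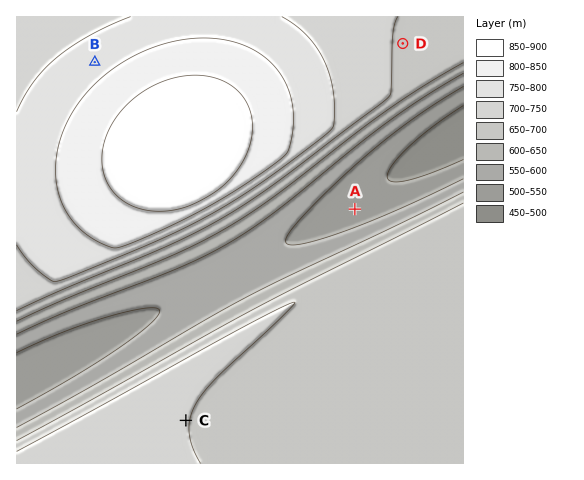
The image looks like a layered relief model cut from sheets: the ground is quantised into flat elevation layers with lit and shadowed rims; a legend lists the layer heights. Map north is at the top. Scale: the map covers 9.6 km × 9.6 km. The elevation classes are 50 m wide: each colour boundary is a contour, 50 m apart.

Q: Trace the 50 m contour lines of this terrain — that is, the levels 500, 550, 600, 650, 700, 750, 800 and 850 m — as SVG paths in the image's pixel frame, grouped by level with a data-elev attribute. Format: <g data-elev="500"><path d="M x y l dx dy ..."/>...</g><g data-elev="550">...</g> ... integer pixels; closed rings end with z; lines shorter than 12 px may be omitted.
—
<g data-elev="500"><path d="M463 159l-32 14-22 7-16 2-4-2-2-2 1-5 4-7 16-19 25-21 30-21"/></g><g data-elev="550"><path d="M17 353l47-21 45-16 37-8 9 0 5 3-3 5-8 9-30 23-44 28-58 33"/><path d="M463 179l-67 31-55 22-41 12-10 1-4-3 3-10 14-16 58-56 50-40 52-34"/></g><g data-elev="600"><path d="M17 334l58-26 104-40 49-24 49-33 114-92 35-23 37-23"/><path d="M463 192l-217 105-153 88-76 42"/></g><g data-elev="650"><path d="M17 321l51-23 105-43 52-26 51-34 113-86 37-25 37-21"/><path d="M463 203l-208 106-238 132"/></g><g data-elev="700"><path d="M201 463l-9-16-3-15 1-15 6-14 20-25 60-55 19-21-13 5-34 18-231 126"/><path d="M17 311l48-23 102-42 51-26 54-34 110-83 7-6 2-5 2-57 2-11 3-7"/></g><g data-elev="750"><path d="M17 245l12 17 17 15 8 4 10-2 93-38 53-26 53-33 64-49 6-7 2-17-3-22-5-20-8-15-10-14-12-12-15-9"/><path d="M131 17l-41 18-33 22-13 12-10 13-17 30"/></g><g data-elev="800"><path d="M112 248l10-1 18-8 62-29 49-30 25-18 11-9 4-10 2-16 0-14-2-14-3-11-6-12-8-10-9-9-19-11-22-6-24-2-26 3-26 8-25 13-22 16-18 19-14 21-9 23-4 24 1 22 7 20 11 17 17 14z"/></g><g data-elev="850"><path d="M147 210l25 0 23-7 27-16 17-20 11-22 2-12 0-11-2-12-4-9-7-9-8-7-13-6-15-3-16 0-16 3-17 6-15 9-14 12-10 13-8 14-4 15-1 14 3 14 6 13 9 10 12 7z"/></g>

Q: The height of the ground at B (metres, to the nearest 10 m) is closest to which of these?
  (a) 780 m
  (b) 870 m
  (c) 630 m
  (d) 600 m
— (a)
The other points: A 520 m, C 700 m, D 700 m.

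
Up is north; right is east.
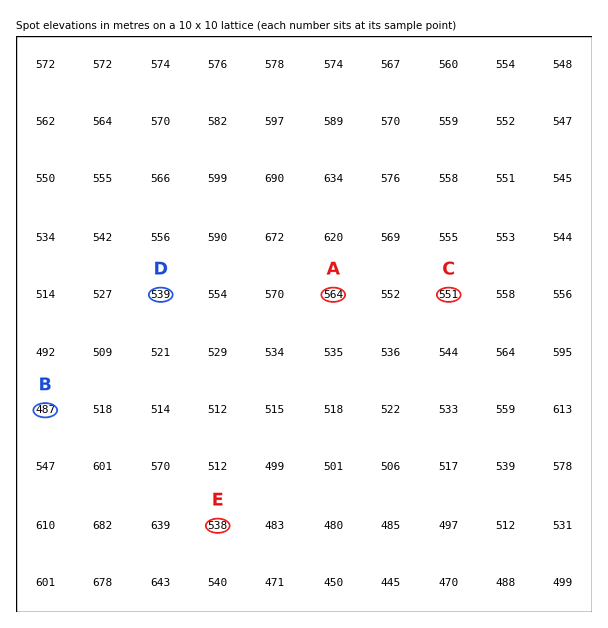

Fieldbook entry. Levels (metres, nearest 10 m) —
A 560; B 490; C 550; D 540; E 540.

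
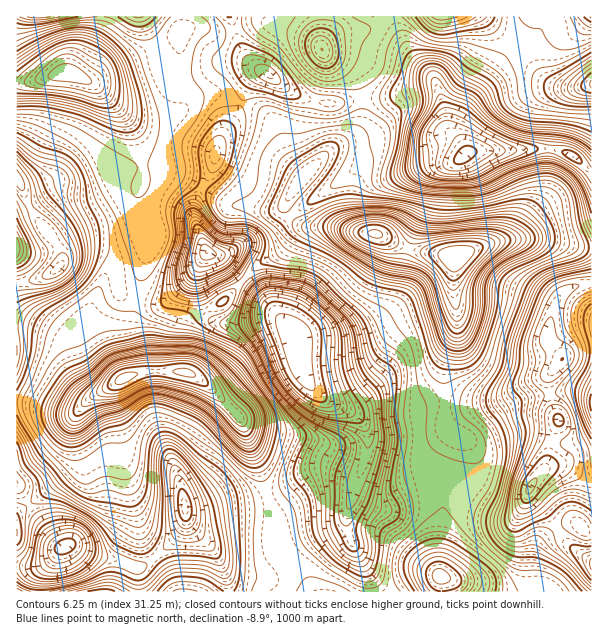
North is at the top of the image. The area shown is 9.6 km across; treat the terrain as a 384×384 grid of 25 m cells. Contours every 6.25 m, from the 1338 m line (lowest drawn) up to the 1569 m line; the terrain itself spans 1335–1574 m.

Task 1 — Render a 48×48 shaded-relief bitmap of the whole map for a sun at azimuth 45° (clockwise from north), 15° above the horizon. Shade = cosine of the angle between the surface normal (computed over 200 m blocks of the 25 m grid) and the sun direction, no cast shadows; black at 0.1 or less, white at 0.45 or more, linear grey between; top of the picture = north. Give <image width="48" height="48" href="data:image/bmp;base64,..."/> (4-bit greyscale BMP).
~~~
<image width="48" height="48" href="data:image/bmp;base64,Qk32BAAAAAAAAHYAAAAoAAAAMAAAADAAAAABAAQAAAAAAIAEAAATCwAAEwsAABAAAAAAAAAAAAAAABEREQAiIiIAMzMzAERERABVVVUAZmZmAHd3dwCIiIgAmZmZAKqqqgC7u7sAzMzMAN3d3QDu7u4A////ALu6qqq6h3iZqGZ3d3eJmHZDRniJiHeJvKqqmYmZd3map1Zmd3iap2VEV4mZmIiavImZh2d2Z4mZhlVmd4mrllVWeaqqqZmrqZmYdURVZ4iYZEVneJq6dVZniaqqqpmZhqmGUyNFZ4mHVEVneJqoVFd3iZmaqYiHZahlMRNVeJl1RFZneJmXVWd3eIiaqYh2Z4dUISRWealkRFZneJmYZmZmd3eJmZh3iHZTIkVmealURFVniJmYZlVWd3d4mpd3iWVDNGZmiqhDNFVniZmYZUVWd3d4qod4iFQzRmZniqYyRERniZiIdUVmd3d4mod3d0M0VnZnmpQjQyNoiIiIdkVmd3d4mYdmZiI0Vmd3mXIjQhN4iIeIhkRWdmZ4mZdmZSIzNWZniFI0IAWJiImalkRWZmd4mph3ZCMhNWVWdkRDACeqmszLljNWZniJqpmHQjQzRVRGdkQgAWrM3/25dCNWZ3iZqpmGMVVUVlNFVCEAFazv/9p2UzRWZ3iZmZh0ImZlZlRFMQABas7//ZZUQzRWZ3eImZh1RGZmd2VmQiJHrd7/6XVDMzRWZmd4iZh2ZVZniHeJh3eb7t7/uGVDM0VWVVZ4iZh3ZVVniHiru7ve/t79l2VDM0VVQ0V4mZh3VUVnd3mrvM3u7d/rh2VDI1VlMjaJmZh2REVnd3iJq7vMu87Jd2UyI1ZkITeZmZh1RFZ3d3eIiZmZiKyodlMQFGZkEUiZmZh2VXd3d3d3iIiYd5uXVCAANWZTEliqmZh2ZoiYh3d3eJqpiJl0MgACRVVCEmm6mZh2Z4iYd3d2eJy5iYdSEAA0VDMhE2iqiIdmZmeHZmd2eKu5mHVCEiNEMRERE2iIdmZURXiHVFZmZ5uphlVEREQxABIzRWd3ZVVUVZmHQ0ZmZ5qoQzREVUMQATVmeIiIdmd3eLqGQ0Zmd5u1ACIkREMRNXmqqqqqmZmYmrlkM0Vmd5uSASI0VVVWibzMy7u7u7qZq5dUNFVmd5pgFFVVZ3eJvN7cu7u7qqqZrIZERVVnd4dDVnZmZ3iavMzMy7u6qZmJvGRFVVZnd3dmd3dmZ3eImavN3dy6mZma3URWVFZ3d3d4d2dmZ3d3eJrN3MupmZqt7CNERFZ3d3eIdmZmd3d3d4q7qZiImarNtyNERWZmd3iIdmZnd3iId4mqmHd3d3iYUjRVVmZWd3eHdmZnd3iId4mqmHZUMzRDEUVWZVRGd3d3dmZnd4iId4mph2UyEBIiI1VVQzNXiHd3dmZ3iIiIeImZh1QhATMzNDMzIjV5mHd3dnd4mId3eIiZlkMhJFVEQ0MzM1eamHd3d3iZhmZmd4ialjMjRWVURGVVVniqmHd3eImXVFVWd3iahDM0VmZmZnd3eIm7l3d3eIh1REVnd3iIUyNFZmd3d3d4iZvKh3d3d3ZUREZ4d3h2MjRWZ3d3eIiJmry5h3d3d3VVVVeId3dkM0Vmd3d3eImaq7uph3d3d2VWZniId3dkNFVmd3d3iKqru7qqh2d3iGVnd3iId3ZTJFVnd3d3iQ=="/>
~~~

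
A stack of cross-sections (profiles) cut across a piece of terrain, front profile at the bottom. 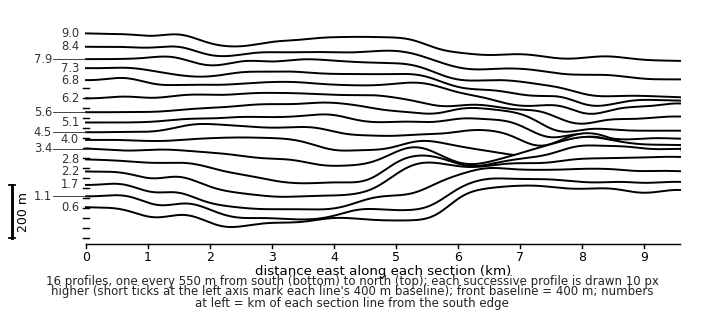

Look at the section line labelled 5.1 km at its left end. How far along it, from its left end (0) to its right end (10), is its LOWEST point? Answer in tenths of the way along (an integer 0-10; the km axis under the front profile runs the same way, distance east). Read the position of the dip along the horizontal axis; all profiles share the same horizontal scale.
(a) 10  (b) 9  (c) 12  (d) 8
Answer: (b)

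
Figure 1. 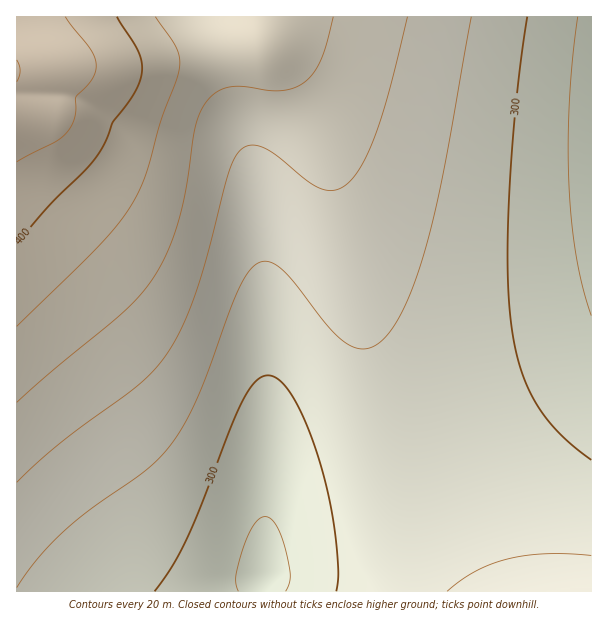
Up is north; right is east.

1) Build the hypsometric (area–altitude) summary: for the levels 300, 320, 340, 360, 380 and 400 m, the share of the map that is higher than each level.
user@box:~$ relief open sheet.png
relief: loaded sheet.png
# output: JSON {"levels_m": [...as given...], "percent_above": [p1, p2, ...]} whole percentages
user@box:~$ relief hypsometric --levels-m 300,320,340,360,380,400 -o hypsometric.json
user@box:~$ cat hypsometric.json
{"levels_m": [300, 320, 340, 360, 380, 400], "percent_above": [83, 50, 31, 19, 11, 6]}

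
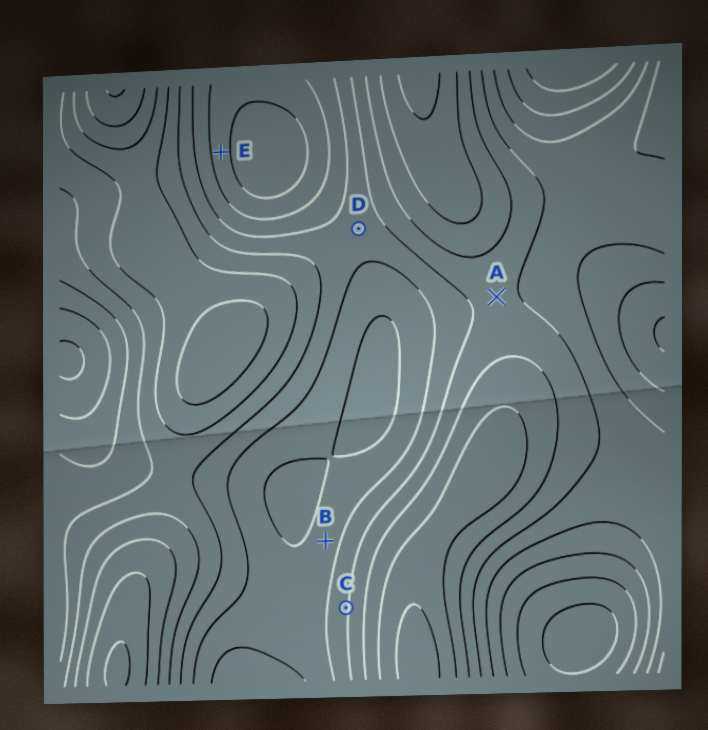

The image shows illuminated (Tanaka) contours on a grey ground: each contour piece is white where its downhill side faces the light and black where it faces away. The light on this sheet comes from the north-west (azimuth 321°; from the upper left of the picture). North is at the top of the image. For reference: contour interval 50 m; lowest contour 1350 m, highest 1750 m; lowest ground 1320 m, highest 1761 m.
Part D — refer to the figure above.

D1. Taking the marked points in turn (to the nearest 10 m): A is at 1560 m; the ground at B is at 1470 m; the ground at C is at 1540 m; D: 1520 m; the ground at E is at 1420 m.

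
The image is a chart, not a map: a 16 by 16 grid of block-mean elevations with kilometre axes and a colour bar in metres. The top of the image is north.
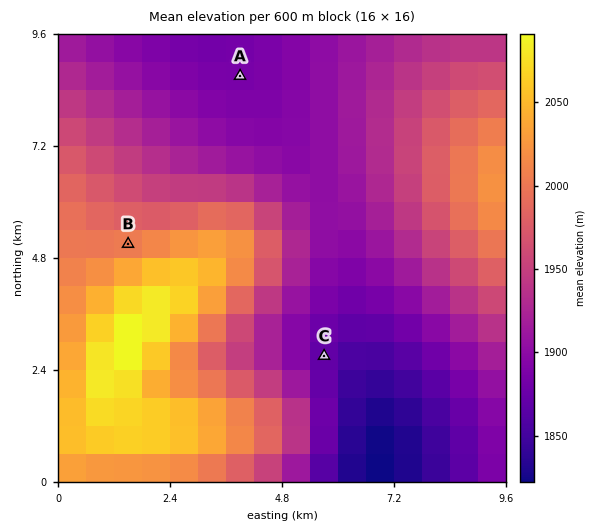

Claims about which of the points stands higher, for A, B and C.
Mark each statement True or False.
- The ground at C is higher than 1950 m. False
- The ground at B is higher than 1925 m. True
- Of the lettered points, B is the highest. True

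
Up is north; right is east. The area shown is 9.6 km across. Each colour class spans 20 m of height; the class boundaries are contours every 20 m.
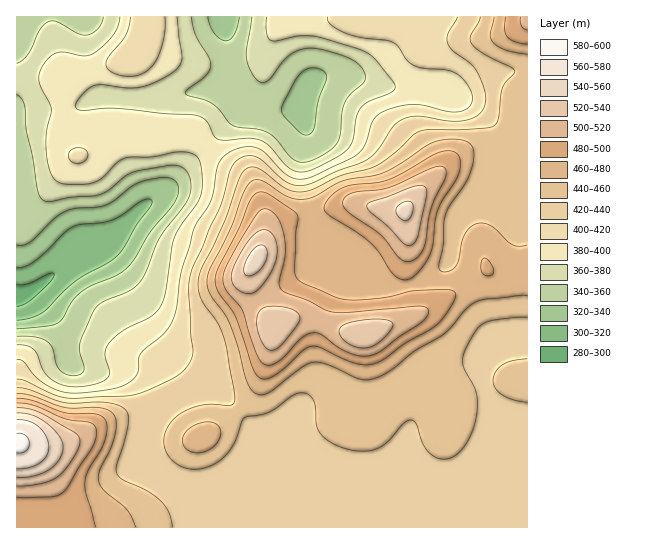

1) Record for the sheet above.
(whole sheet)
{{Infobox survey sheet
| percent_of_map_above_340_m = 94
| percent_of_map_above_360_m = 86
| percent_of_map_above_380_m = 76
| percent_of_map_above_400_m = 66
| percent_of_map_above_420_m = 60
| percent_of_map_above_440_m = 39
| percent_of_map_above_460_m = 24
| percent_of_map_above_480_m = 15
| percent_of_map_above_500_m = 8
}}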